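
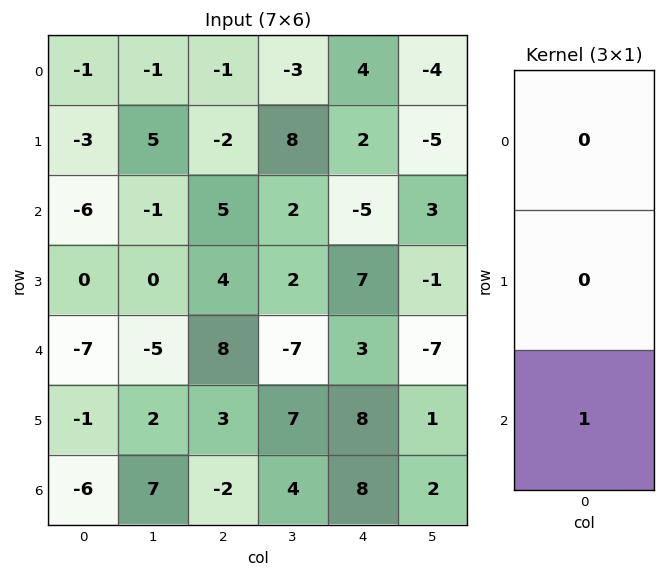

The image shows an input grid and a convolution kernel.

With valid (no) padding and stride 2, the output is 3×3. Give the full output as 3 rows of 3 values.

Output[0,0]: The receptive field on the input at this output position is [-1 / -3 / -6]. Elementwise product with the kernel and sum: -6·1.
Output[0,1]: The receptive field on the input at this output position is [-1 / -2 / 5]. Elementwise product with the kernel and sum: 5·1.

-6 5 -5
-7 8 3
-6 -2 8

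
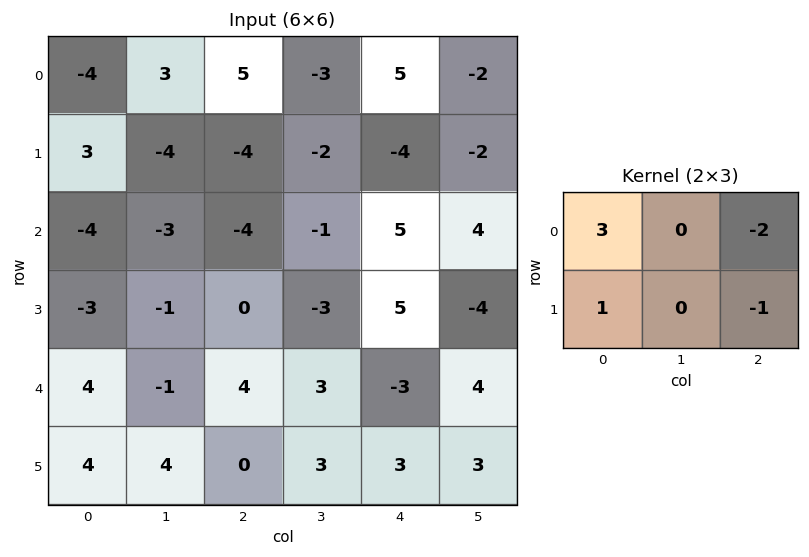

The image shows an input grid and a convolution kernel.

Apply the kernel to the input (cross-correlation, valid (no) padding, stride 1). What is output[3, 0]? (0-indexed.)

-9

The receptive field on the input at this output position is [-3 -1 0 / 4 -1 4]. Elementwise product with the kernel and sum: -3·3 + 0·-2 + 4·1 + 4·-1.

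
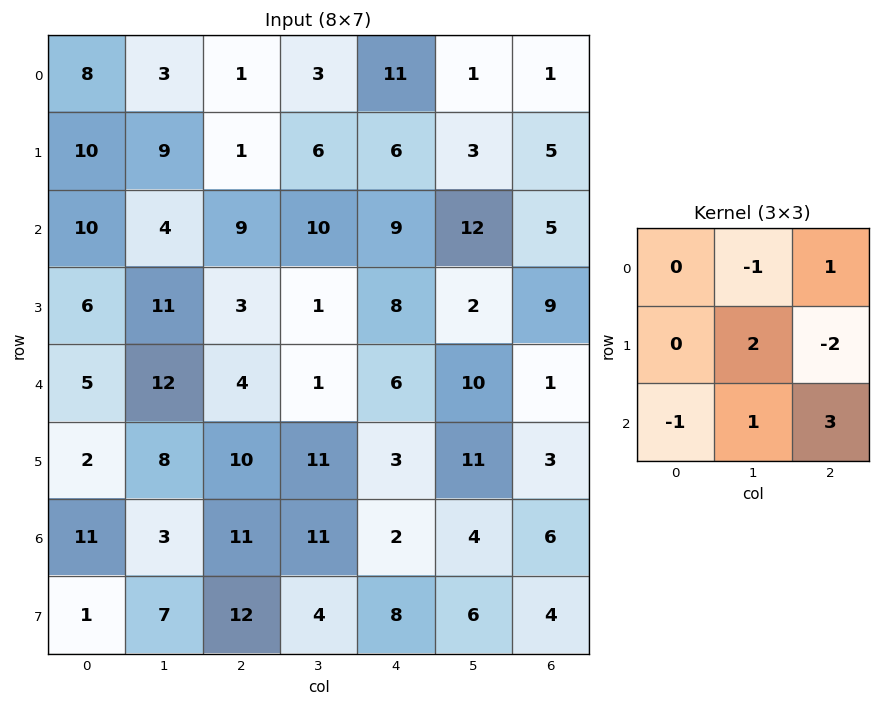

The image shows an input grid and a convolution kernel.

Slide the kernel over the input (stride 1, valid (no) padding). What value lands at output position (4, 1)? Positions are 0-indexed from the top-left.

36

The receptive field on the input at this output position is [12 4 1 / 8 10 11 / 3 11 11]. Elementwise product with the kernel and sum: 4·-1 + 1·1 + 10·2 + 11·-2 + 3·-1 + 11·1 + 11·3.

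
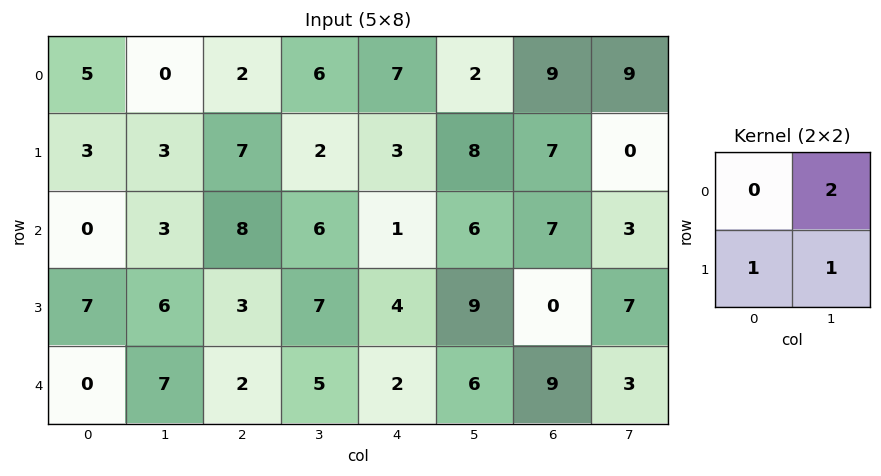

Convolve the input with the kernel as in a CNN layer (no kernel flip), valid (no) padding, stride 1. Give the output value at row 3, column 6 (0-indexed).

26

The receptive field on the input at this output position is [0 7 / 9 3]. Elementwise product with the kernel and sum: 7·2 + 9·1 + 3·1.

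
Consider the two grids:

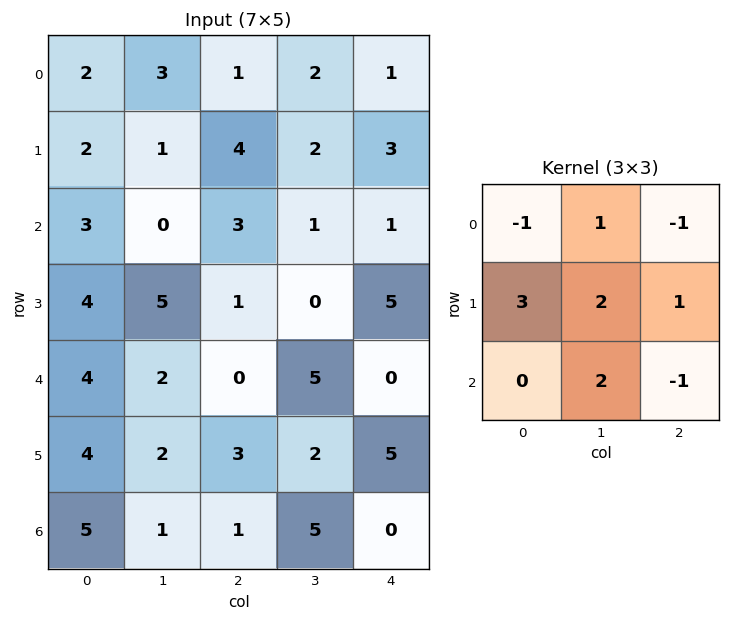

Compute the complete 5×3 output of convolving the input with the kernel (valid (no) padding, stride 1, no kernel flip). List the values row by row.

Output[0,0]: The receptive field on the input at this output position is [2 3 1 / 2 1 4 / 3 0 3]. Elementwise product with the kernel and sum: 2·-1 + 3·1 + 1·-1 + 2·3 + 1·2 + 4·1 + 0·2 + 3·-1.
Output[0,1]: The receptive field on the input at this output position is [3 1 2 / 1 4 2 / 0 3 1]. Elementwise product with the kernel and sum: 3·-1 + 1·1 + 2·-1 + 1·3 + 4·2 + 2·1 + 3·2 + 1·-1.

9 14 20
16 10 2
21 14 15
17 11 3
18 4 33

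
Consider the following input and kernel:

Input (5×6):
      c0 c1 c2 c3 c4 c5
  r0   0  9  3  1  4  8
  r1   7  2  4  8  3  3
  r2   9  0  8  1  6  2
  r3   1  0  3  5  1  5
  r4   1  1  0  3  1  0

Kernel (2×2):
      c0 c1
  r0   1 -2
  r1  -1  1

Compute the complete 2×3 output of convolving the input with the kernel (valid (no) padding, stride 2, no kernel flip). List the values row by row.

-23 5 -12
8 8 6

Output[0,0]: The receptive field on the input at this output position is [0 9 / 7 2]. Elementwise product with the kernel and sum: 0·1 + 9·-2 + 7·-1 + 2·1.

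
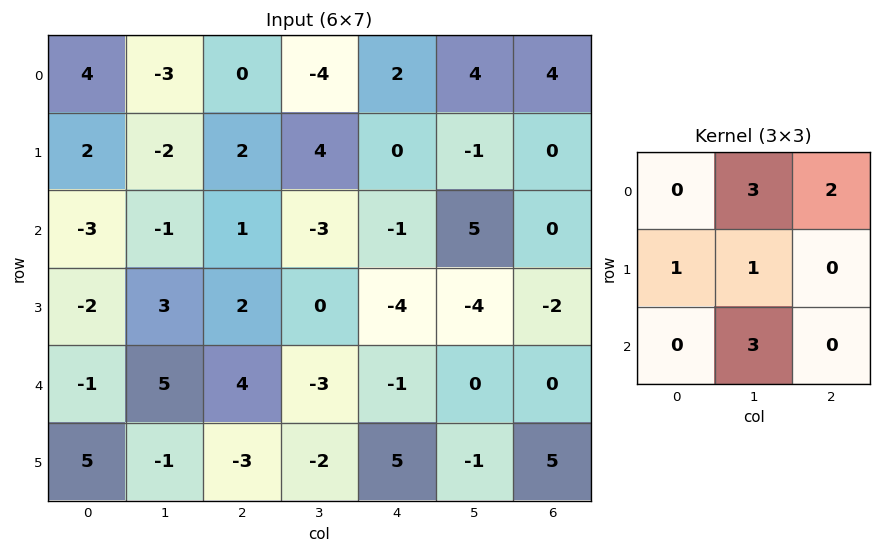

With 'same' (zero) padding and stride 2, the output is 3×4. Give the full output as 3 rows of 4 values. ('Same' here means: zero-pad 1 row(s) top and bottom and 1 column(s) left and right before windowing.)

10 3 -2 8
-7 20 -18 -1
14 6 -9 9

Output[0,0]: The receptive field on the zero-padded input at this output position is [0 0 0 / 0 4 -3 / 0 2 -2]. Elementwise product with the kernel and sum: 0·3 + 0·2 + 0·1 + 4·1 + 2·3.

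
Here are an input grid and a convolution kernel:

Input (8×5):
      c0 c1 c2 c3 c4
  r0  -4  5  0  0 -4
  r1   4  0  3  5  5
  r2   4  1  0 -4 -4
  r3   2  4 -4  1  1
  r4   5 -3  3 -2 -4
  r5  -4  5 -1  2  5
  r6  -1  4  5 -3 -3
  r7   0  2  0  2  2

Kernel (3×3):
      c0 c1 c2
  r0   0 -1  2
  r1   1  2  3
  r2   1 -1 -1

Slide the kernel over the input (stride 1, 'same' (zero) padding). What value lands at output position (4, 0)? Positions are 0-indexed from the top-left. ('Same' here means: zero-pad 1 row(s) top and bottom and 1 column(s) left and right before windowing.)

The receptive field on the zero-padded input at this output position is [0 2 4 / 0 5 -3 / 0 -4 5]. Elementwise product with the kernel and sum: 2·-1 + 4·2 + 0·1 + 5·2 + -3·3 + 0·1 + -4·-1 + 5·-1.

6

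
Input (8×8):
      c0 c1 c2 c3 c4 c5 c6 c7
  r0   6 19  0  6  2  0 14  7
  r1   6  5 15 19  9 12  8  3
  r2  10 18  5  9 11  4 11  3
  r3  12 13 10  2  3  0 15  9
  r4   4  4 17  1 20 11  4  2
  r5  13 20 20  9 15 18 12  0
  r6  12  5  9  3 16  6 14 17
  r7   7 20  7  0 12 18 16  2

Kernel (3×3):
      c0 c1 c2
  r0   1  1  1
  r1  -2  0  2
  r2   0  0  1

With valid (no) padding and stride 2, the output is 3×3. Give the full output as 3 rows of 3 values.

Output[0,0]: The receptive field on the input at this output position is [6 19 0 / 6 5 15 / 10 18 5]. Elementwise product with the kernel and sum: 6·1 + 19·1 + 0·1 + 6·-2 + 15·2 + 5·1.

48 7 25
46 31 54
48 44 43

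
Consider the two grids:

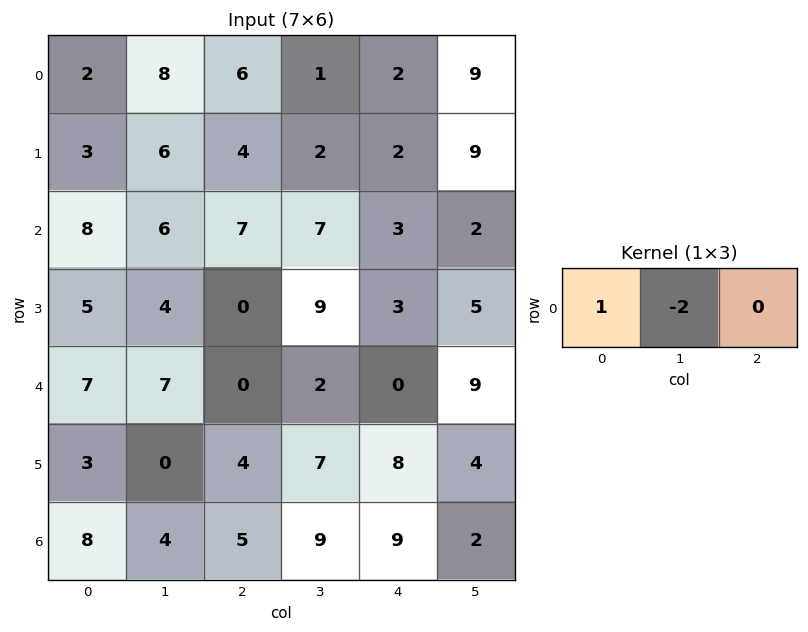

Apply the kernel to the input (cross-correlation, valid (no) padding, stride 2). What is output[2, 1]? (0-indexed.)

The receptive field on the input at this output position is [0 2 0]. Elementwise product with the kernel and sum: 0·1 + 2·-2.

-4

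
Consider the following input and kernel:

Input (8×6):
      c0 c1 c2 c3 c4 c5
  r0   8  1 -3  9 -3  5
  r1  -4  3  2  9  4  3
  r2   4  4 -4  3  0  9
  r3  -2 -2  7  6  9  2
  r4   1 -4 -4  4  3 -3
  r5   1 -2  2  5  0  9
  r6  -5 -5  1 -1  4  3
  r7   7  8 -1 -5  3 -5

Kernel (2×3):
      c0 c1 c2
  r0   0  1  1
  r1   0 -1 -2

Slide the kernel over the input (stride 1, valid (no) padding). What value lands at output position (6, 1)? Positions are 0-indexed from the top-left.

11

The receptive field on the input at this output position is [-5 1 -1 / 8 -1 -5]. Elementwise product with the kernel and sum: 1·1 + -1·1 + -1·-1 + -5·-2.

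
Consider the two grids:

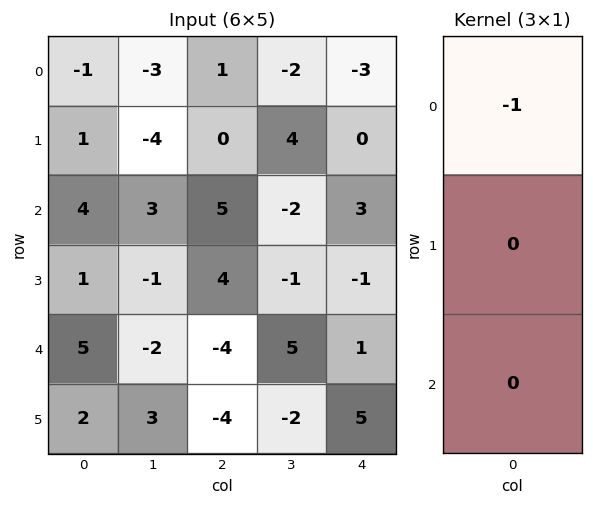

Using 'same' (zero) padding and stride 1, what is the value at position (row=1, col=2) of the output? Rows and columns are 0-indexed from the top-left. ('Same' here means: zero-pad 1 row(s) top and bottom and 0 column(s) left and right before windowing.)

The receptive field on the zero-padded input at this output position is [1 / 0 / 5]. Elementwise product with the kernel and sum: 1·-1.

-1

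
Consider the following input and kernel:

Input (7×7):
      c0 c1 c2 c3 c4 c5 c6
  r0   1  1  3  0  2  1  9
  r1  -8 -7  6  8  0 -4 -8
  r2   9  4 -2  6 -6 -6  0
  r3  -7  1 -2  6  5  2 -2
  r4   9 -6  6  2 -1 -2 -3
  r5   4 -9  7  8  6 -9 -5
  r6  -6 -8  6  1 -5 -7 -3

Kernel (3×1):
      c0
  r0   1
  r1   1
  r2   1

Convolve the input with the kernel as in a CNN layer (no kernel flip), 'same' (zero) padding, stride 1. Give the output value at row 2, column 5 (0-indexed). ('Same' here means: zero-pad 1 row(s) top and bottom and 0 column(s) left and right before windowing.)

-8

The receptive field on the zero-padded input at this output position is [-4 / -6 / 2]. Elementwise product with the kernel and sum: -4·1 + -6·1 + 2·1.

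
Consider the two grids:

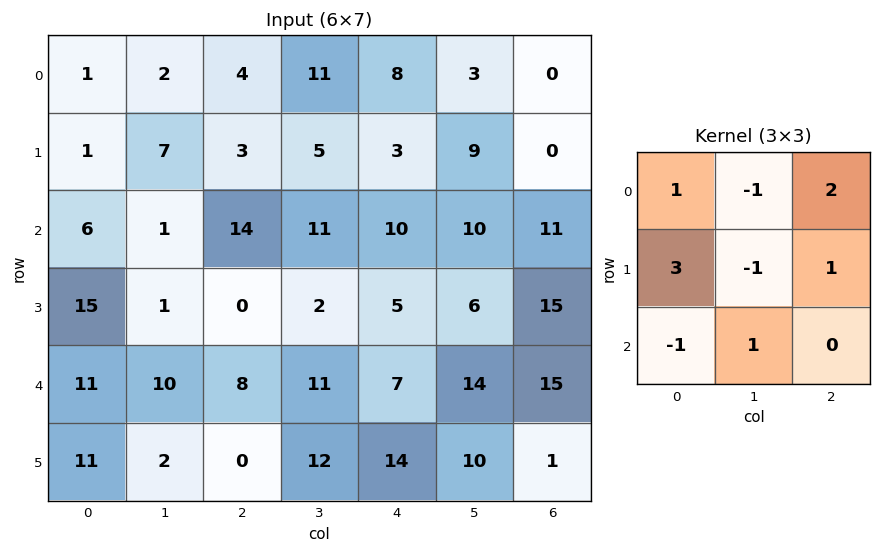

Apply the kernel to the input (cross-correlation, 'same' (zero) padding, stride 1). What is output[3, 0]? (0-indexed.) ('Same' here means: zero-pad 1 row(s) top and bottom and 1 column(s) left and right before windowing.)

The receptive field on the zero-padded input at this output position is [0 6 1 / 0 15 1 / 0 11 10]. Elementwise product with the kernel and sum: 0·1 + 6·-1 + 1·2 + 0·3 + 15·-1 + 1·1 + 0·-1 + 11·1.

-7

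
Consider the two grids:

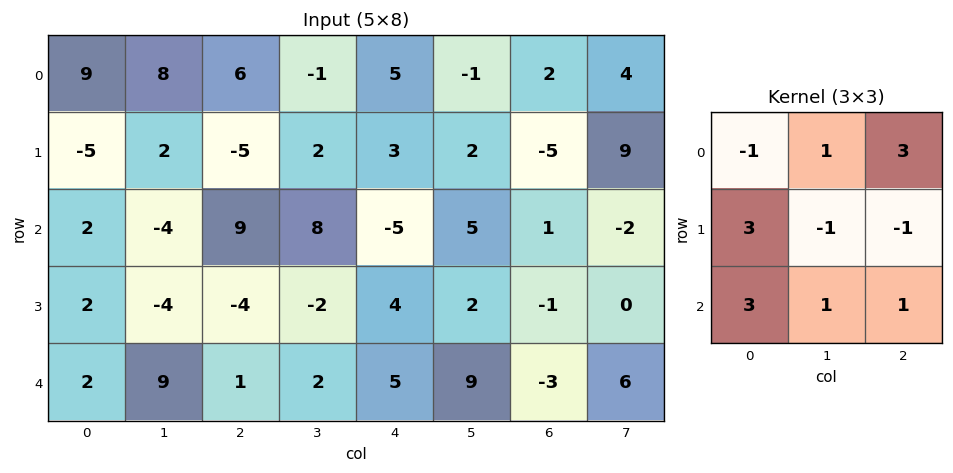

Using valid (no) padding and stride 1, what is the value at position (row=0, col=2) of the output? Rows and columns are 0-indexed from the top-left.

18

The receptive field on the input at this output position is [6 -1 5 / -5 2 3 / 9 8 -5]. Elementwise product with the kernel and sum: 6·-1 + -1·1 + 5·3 + -5·3 + 2·-1 + 3·-1 + 9·3 + 8·1 + -5·1.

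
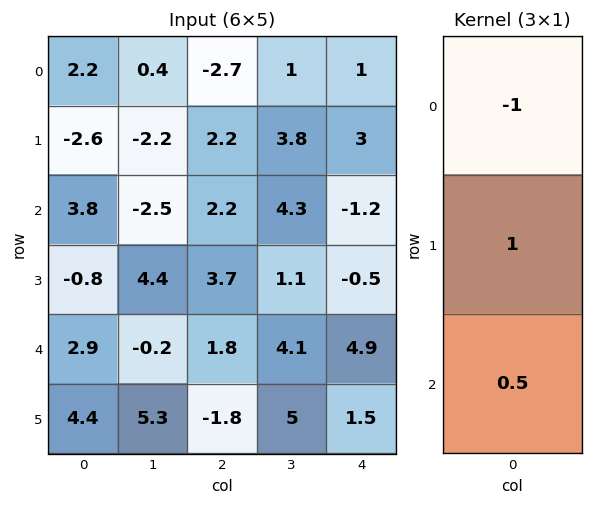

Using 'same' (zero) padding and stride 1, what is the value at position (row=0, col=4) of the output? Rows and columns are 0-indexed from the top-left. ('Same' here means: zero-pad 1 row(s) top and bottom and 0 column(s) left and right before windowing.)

2.5

The receptive field on the zero-padded input at this output position is [0 / 1 / 3]. Elementwise product with the kernel and sum: 0·-1 + 1·1 + 3·0.5.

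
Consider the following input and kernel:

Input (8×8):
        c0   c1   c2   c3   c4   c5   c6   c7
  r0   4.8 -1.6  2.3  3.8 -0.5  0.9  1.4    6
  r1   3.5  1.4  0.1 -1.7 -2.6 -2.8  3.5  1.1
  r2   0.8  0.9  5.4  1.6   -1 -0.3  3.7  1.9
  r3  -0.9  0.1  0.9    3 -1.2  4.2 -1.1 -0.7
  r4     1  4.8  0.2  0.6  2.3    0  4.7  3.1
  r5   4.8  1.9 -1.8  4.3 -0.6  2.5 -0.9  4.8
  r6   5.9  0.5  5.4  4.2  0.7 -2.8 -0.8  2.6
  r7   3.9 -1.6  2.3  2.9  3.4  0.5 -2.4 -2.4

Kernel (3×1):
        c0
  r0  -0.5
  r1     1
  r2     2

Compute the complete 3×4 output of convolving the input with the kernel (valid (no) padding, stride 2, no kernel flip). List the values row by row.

2.7 9.75 -4.35 10.2
0.7 -1.4 3.9 6.45
16.1 8.9 -0.35 -4.85

Output[0,0]: The receptive field on the input at this output position is [4.8 / 3.5 / 0.8]. Elementwise product with the kernel and sum: 4.8·-0.5 + 3.5·1 + 0.8·2.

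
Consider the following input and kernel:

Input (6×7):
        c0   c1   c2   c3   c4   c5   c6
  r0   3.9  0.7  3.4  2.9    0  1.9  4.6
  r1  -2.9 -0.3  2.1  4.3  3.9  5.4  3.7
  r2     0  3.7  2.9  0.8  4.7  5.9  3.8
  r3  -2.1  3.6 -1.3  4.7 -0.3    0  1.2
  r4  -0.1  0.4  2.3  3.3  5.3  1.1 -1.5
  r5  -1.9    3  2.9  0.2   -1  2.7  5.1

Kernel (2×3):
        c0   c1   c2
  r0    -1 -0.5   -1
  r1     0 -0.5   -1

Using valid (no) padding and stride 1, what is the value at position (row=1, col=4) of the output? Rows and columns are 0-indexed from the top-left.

The receptive field on the input at this output position is [3.9 5.4 3.7 / 4.7 5.9 3.8]. Elementwise product with the kernel and sum: 3.9·-1 + 5.4·-0.5 + 3.7·-1 + 5.9·-0.5 + 3.8·-1.

-17.05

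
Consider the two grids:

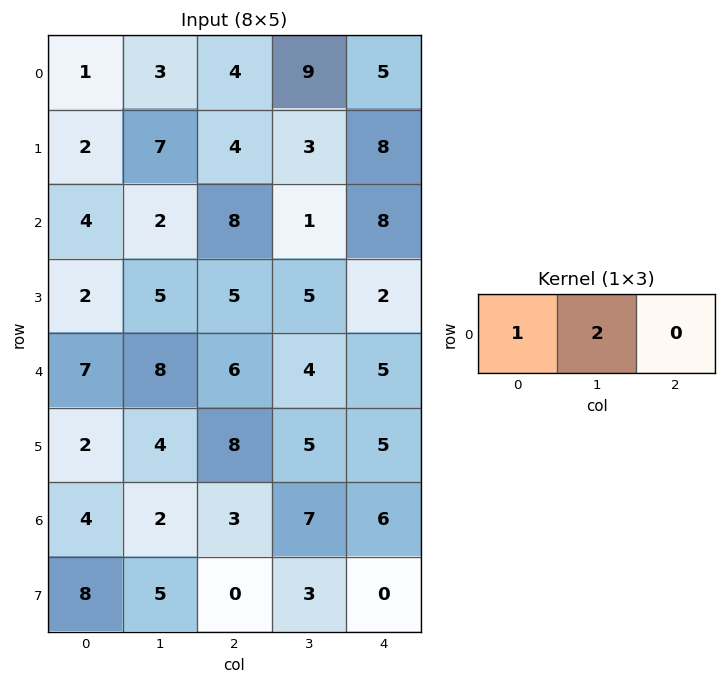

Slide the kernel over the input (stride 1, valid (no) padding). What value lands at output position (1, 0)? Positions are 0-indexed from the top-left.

The receptive field on the input at this output position is [2 7 4]. Elementwise product with the kernel and sum: 2·1 + 7·2.

16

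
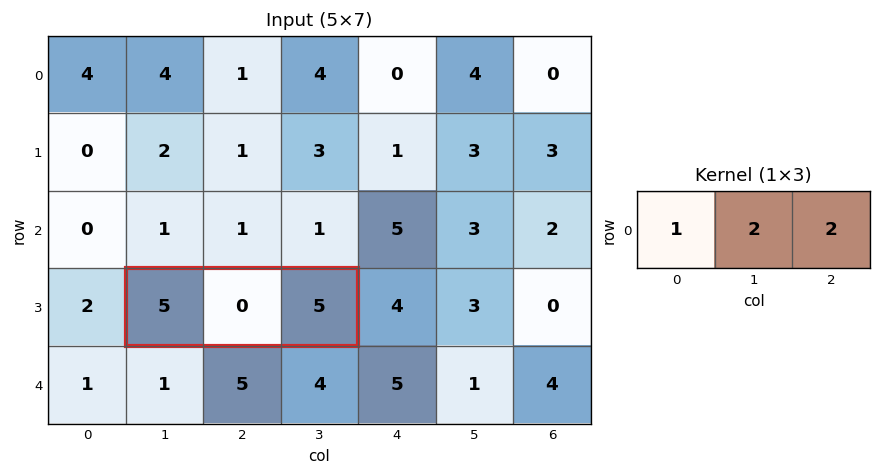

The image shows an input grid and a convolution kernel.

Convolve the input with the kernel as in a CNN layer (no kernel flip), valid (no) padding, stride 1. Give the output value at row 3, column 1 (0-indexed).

The receptive field on the input at this output position is [5 0 5]. Elementwise product with the kernel and sum: 5·1 + 0·2 + 5·2.

15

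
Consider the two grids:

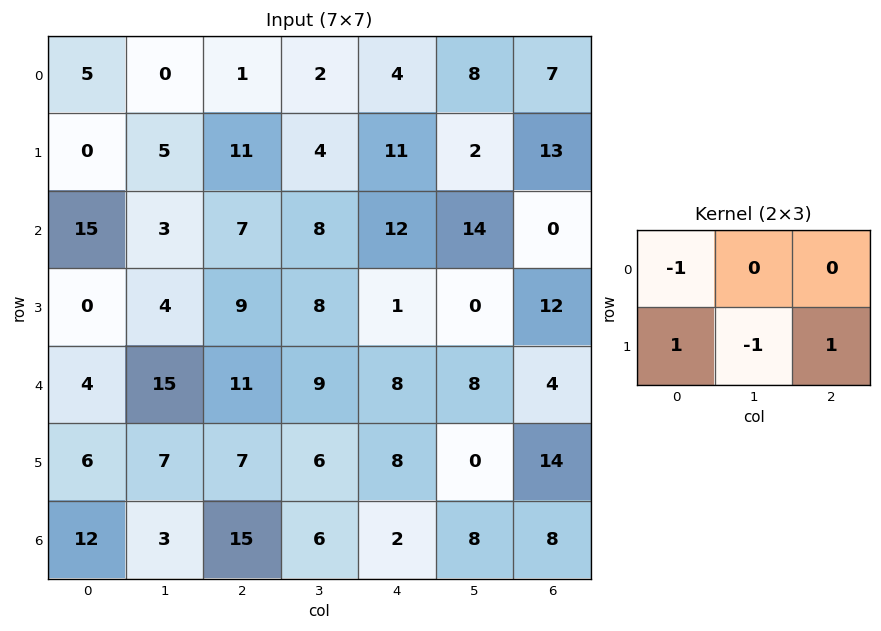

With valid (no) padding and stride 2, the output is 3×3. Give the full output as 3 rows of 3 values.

1 17 18
-10 -5 1
2 -2 14

Output[0,0]: The receptive field on the input at this output position is [5 0 1 / 0 5 11]. Elementwise product with the kernel and sum: 5·-1 + 0·1 + 5·-1 + 11·1.
Output[0,1]: The receptive field on the input at this output position is [1 2 4 / 11 4 11]. Elementwise product with the kernel and sum: 1·-1 + 11·1 + 4·-1 + 11·1.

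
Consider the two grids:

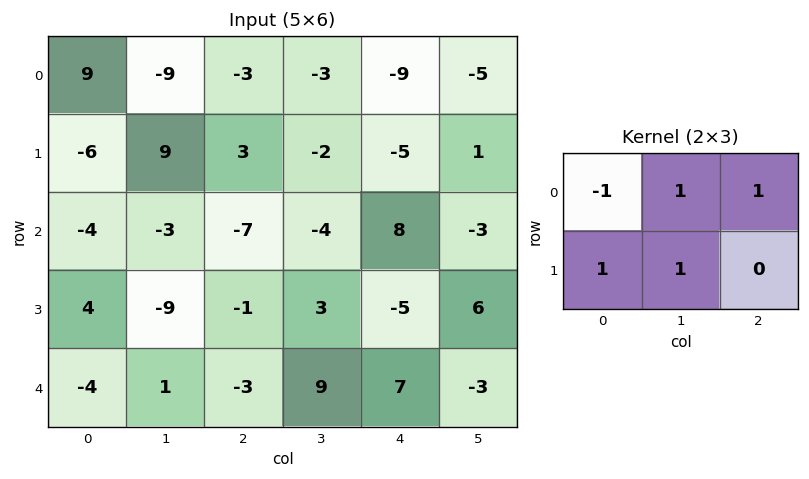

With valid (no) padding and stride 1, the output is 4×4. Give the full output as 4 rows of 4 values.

-18 15 -8 -18
11 -18 -21 2
-11 -18 13 7
-17 9 5 14

Output[0,0]: The receptive field on the input at this output position is [9 -9 -3 / -6 9 3]. Elementwise product with the kernel and sum: 9·-1 + -9·1 + -3·1 + -6·1 + 9·1.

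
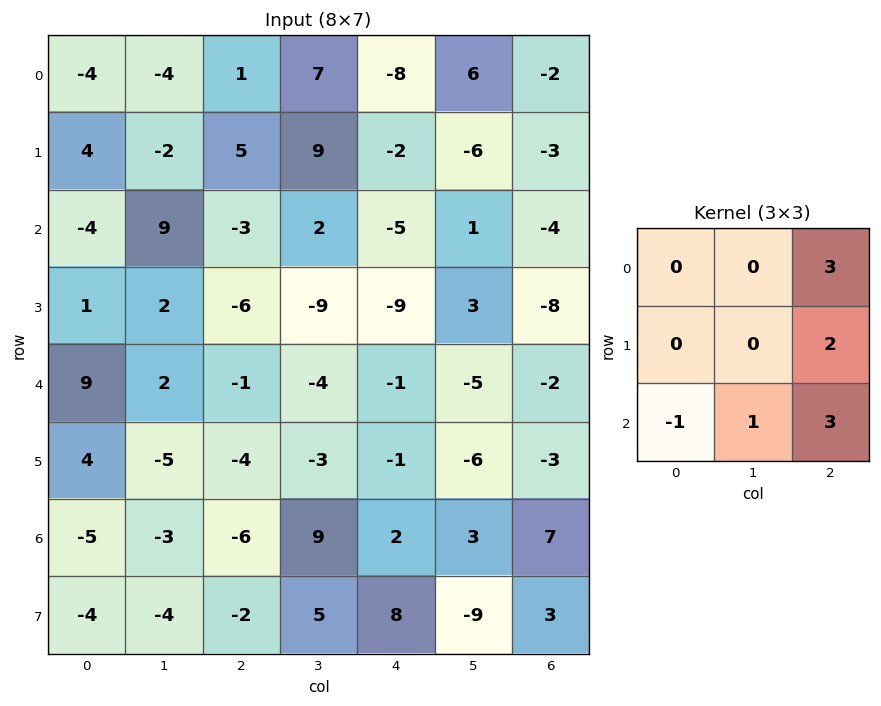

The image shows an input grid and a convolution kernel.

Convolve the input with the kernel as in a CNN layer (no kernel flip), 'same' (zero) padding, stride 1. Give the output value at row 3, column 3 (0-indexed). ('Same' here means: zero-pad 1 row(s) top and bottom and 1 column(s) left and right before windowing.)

-39

The receptive field on the zero-padded input at this output position is [-3 2 -5 / -6 -9 -9 / -1 -4 -1]. Elementwise product with the kernel and sum: -5·3 + -9·2 + -1·-1 + -4·1 + -1·3.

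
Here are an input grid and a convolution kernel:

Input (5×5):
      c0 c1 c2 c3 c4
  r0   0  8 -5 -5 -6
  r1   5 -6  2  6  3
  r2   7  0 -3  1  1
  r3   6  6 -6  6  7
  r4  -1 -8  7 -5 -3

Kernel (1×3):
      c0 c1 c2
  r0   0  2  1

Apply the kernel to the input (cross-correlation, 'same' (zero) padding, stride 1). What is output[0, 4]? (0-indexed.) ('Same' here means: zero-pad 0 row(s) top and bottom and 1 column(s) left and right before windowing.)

-12

The receptive field on the zero-padded input at this output position is [-5 -6 0]. Elementwise product with the kernel and sum: -6·2 + 0·1.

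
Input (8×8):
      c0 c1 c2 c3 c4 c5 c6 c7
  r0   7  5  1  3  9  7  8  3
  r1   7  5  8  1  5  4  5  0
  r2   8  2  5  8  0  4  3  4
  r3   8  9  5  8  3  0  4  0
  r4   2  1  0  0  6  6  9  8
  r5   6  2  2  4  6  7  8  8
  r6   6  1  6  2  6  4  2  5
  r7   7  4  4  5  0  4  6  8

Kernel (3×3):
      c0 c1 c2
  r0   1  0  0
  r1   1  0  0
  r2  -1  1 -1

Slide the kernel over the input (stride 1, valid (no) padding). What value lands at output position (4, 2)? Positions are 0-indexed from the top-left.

The receptive field on the input at this output position is [0 0 6 / 2 4 6 / 6 2 6]. Elementwise product with the kernel and sum: 0·1 + 2·1 + 6·-1 + 2·1 + 6·-1.

-8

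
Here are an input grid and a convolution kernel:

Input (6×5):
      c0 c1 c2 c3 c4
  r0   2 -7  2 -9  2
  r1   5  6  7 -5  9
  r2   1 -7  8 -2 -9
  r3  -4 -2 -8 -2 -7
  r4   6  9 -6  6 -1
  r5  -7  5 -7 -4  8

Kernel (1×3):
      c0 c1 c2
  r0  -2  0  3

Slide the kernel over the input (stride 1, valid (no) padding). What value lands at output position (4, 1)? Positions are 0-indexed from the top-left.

0

The receptive field on the input at this output position is [9 -6 6]. Elementwise product with the kernel and sum: 9·-2 + 6·3.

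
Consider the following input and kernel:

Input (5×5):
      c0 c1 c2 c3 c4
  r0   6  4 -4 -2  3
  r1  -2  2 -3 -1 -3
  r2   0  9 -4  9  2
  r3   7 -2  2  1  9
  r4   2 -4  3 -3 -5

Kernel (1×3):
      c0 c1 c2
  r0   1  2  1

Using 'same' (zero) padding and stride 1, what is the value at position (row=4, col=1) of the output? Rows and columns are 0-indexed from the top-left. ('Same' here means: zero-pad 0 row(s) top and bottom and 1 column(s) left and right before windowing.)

The receptive field on the zero-padded input at this output position is [2 -4 3]. Elementwise product with the kernel and sum: 2·1 + -4·2 + 3·1.

-3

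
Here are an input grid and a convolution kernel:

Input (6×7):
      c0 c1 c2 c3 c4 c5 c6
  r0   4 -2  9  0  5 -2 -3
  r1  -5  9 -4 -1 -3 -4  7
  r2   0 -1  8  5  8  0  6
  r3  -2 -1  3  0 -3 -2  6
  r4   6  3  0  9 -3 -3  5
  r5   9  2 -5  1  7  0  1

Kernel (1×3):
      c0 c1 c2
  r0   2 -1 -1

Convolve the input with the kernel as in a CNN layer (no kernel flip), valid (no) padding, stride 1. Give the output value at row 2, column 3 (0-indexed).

2

The receptive field on the input at this output position is [5 8 0]. Elementwise product with the kernel and sum: 5·2 + 8·-1 + 0·-1.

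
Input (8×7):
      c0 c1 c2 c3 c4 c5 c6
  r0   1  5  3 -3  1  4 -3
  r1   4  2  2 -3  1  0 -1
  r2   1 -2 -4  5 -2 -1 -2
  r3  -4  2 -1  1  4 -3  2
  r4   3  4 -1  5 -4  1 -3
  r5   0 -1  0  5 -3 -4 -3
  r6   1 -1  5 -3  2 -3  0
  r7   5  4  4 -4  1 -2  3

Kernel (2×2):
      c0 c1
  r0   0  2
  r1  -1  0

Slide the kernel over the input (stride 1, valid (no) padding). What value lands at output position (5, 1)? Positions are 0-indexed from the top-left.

The receptive field on the input at this output position is [-1 0 / -1 5]. Elementwise product with the kernel and sum: 0·2 + -1·-1.

1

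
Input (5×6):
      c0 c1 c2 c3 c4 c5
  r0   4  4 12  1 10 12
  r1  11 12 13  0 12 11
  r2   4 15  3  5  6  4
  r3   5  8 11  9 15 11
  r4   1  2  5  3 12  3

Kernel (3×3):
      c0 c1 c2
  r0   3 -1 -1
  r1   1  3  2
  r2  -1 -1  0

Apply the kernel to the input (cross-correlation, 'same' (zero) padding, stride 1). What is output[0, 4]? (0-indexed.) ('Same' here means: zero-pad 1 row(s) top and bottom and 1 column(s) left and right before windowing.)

43

The receptive field on the zero-padded input at this output position is [0 0 0 / 1 10 12 / 0 12 11]. Elementwise product with the kernel and sum: 0·3 + 0·-1 + 0·-1 + 1·1 + 10·3 + 12·2 + 0·-1 + 12·-1.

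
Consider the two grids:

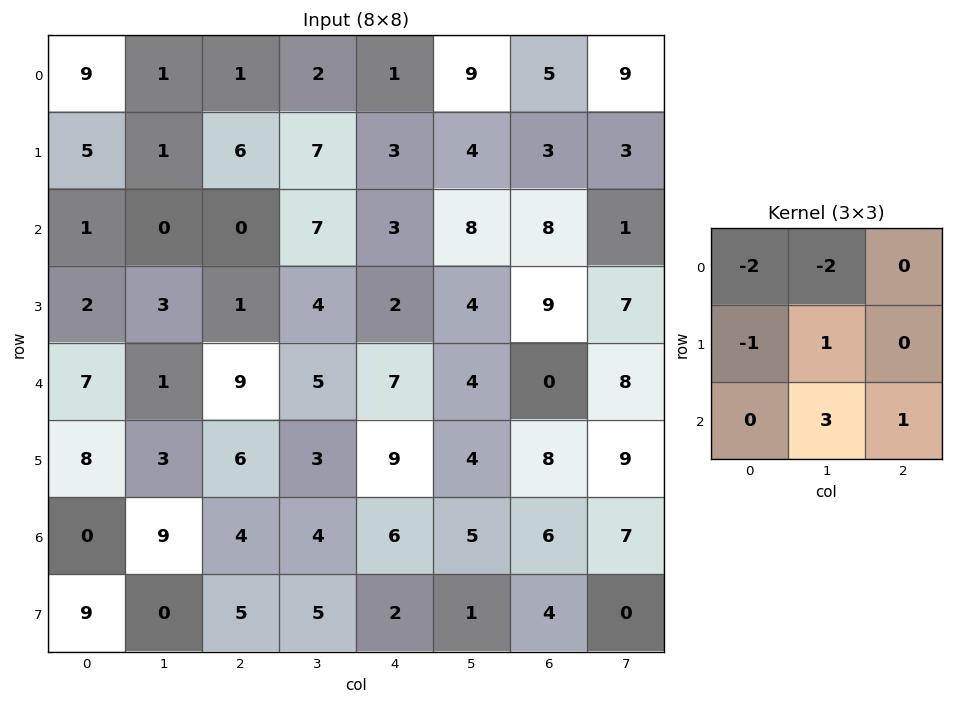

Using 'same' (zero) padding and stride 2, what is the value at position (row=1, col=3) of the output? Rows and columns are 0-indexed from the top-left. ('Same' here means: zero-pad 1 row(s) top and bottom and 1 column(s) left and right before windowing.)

20

The receptive field on the zero-padded input at this output position is [4 3 3 / 8 8 1 / 4 9 7]. Elementwise product with the kernel and sum: 4·-2 + 3·-2 + 8·-1 + 8·1 + 9·3 + 7·1.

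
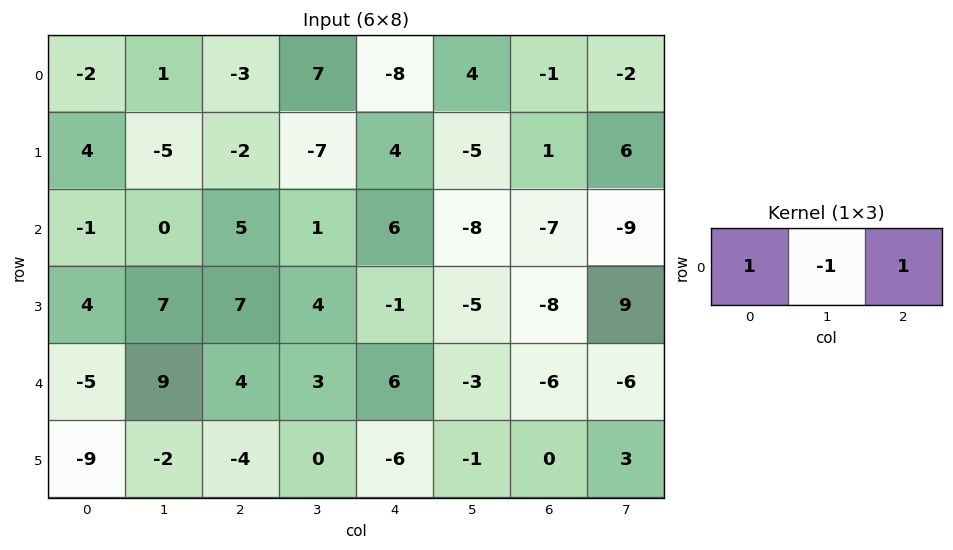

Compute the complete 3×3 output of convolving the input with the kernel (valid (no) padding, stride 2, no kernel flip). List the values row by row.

-6 -18 -13
4 10 7
-10 7 3

Output[0,0]: The receptive field on the input at this output position is [-2 1 -3]. Elementwise product with the kernel and sum: -2·1 + 1·-1 + -3·1.
Output[0,1]: The receptive field on the input at this output position is [-3 7 -8]. Elementwise product with the kernel and sum: -3·1 + 7·-1 + -8·1.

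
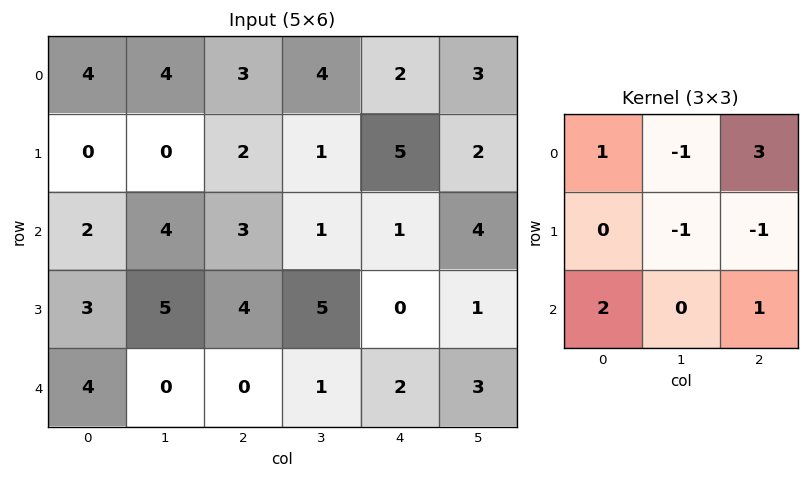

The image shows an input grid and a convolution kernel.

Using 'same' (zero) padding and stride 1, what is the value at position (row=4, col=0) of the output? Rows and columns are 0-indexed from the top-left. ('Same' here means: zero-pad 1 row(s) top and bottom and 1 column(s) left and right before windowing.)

8

The receptive field on the zero-padded input at this output position is [0 3 5 / 0 4 0 / 0 0 0]. Elementwise product with the kernel and sum: 0·1 + 3·-1 + 5·3 + 4·-1 + 0·-1 + 0·2 + 0·1.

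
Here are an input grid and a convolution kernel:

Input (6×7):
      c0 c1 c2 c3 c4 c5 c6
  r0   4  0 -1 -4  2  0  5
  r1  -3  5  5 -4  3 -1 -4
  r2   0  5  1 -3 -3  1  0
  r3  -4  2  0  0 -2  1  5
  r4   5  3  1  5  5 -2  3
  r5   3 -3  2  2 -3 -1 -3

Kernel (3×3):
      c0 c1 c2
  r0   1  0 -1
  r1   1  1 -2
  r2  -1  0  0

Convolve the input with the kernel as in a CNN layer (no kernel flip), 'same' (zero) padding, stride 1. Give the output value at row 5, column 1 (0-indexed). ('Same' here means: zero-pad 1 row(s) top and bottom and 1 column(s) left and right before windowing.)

0

The receptive field on the zero-padded input at this output position is [5 3 1 / 3 -3 2 / 0 0 0]. Elementwise product with the kernel and sum: 5·1 + 1·-1 + 3·1 + -3·1 + 2·-2 + 0·-1.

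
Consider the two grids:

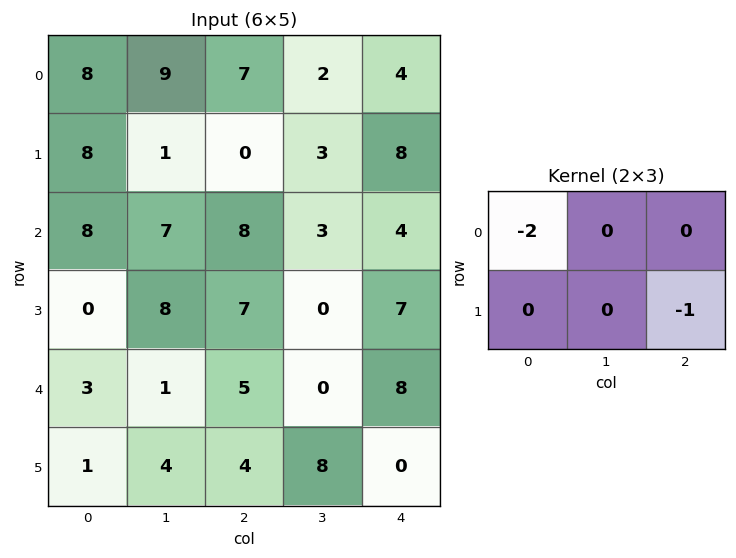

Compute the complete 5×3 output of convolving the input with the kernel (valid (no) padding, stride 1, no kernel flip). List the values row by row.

Output[0,0]: The receptive field on the input at this output position is [8 9 7 / 8 1 0]. Elementwise product with the kernel and sum: 8·-2 + 0·-1.
Output[0,1]: The receptive field on the input at this output position is [9 7 2 / 1 0 3]. Elementwise product with the kernel and sum: 9·-2 + 3·-1.

-16 -21 -22
-24 -5 -4
-23 -14 -23
-5 -16 -22
-10 -10 -10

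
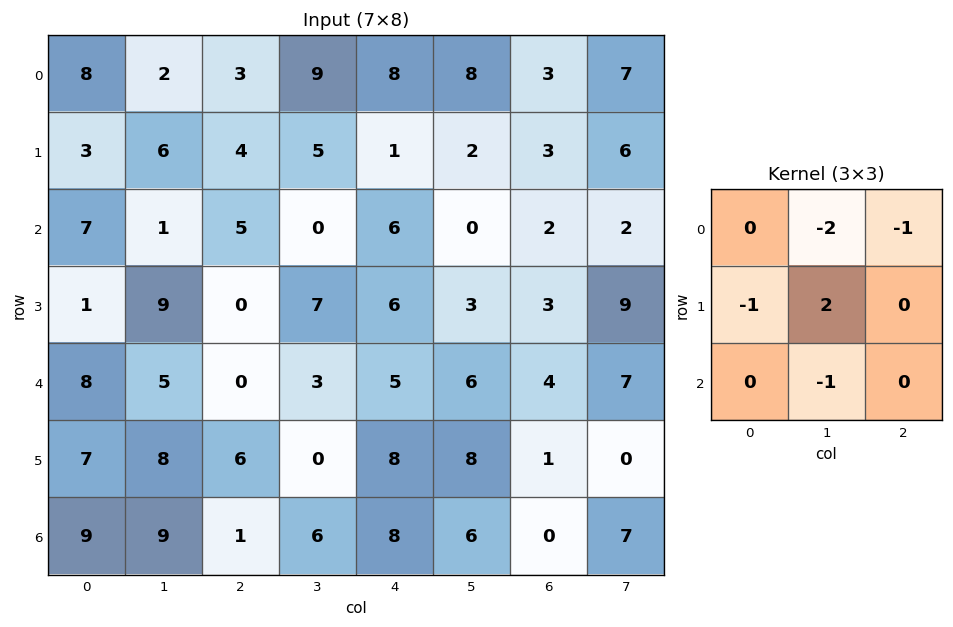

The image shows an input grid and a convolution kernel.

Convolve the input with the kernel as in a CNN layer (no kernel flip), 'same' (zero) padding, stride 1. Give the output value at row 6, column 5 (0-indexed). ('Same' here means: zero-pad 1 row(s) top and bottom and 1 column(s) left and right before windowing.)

The receptive field on the zero-padded input at this output position is [8 8 1 / 8 6 0 / 0 0 0]. Elementwise product with the kernel and sum: 8·-2 + 1·-1 + 8·-1 + 6·2 + 0·-1.

-13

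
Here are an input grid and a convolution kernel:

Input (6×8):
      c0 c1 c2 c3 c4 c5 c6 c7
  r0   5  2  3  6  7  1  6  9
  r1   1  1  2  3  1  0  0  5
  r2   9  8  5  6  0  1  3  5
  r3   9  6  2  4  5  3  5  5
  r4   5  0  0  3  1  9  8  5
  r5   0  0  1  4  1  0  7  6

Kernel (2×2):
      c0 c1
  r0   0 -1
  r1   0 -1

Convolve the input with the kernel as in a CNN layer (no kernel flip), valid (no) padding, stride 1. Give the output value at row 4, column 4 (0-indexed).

-9

The receptive field on the input at this output position is [1 9 / 1 0]. Elementwise product with the kernel and sum: 9·-1 + 0·-1.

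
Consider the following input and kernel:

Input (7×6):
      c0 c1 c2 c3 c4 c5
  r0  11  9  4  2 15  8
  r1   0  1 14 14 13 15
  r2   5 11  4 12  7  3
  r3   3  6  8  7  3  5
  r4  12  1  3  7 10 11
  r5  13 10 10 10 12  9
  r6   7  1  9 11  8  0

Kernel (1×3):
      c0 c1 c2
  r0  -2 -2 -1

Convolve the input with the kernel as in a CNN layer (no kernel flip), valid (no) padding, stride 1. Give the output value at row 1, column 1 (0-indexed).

-44

The receptive field on the input at this output position is [1 14 14]. Elementwise product with the kernel and sum: 1·-2 + 14·-2 + 14·-1.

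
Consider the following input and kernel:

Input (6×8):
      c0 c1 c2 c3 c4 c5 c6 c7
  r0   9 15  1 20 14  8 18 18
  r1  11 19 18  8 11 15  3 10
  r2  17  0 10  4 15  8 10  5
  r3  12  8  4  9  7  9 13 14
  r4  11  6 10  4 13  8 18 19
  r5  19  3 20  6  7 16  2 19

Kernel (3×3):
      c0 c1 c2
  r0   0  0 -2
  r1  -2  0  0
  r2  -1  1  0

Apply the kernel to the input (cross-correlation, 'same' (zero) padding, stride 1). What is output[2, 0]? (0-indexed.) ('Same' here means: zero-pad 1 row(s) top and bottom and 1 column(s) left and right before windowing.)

-26

The receptive field on the zero-padded input at this output position is [0 11 19 / 0 17 0 / 0 12 8]. Elementwise product with the kernel and sum: 19·-2 + 0·-2 + 0·-1 + 12·1.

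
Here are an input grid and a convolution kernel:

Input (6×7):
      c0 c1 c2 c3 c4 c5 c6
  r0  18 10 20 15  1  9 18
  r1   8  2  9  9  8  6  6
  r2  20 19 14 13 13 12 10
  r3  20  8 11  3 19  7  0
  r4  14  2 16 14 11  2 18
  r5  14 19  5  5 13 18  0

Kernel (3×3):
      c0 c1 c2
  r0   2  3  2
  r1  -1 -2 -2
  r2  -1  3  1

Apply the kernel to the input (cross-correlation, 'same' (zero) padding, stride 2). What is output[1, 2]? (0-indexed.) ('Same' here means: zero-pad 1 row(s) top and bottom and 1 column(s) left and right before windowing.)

The receptive field on the zero-padded input at this output position is [9 8 6 / 13 13 12 / 3 19 7]. Elementwise product with the kernel and sum: 9·2 + 8·3 + 6·2 + 13·-1 + 13·-2 + 12·-2 + 3·-1 + 19·3 + 7·1.

52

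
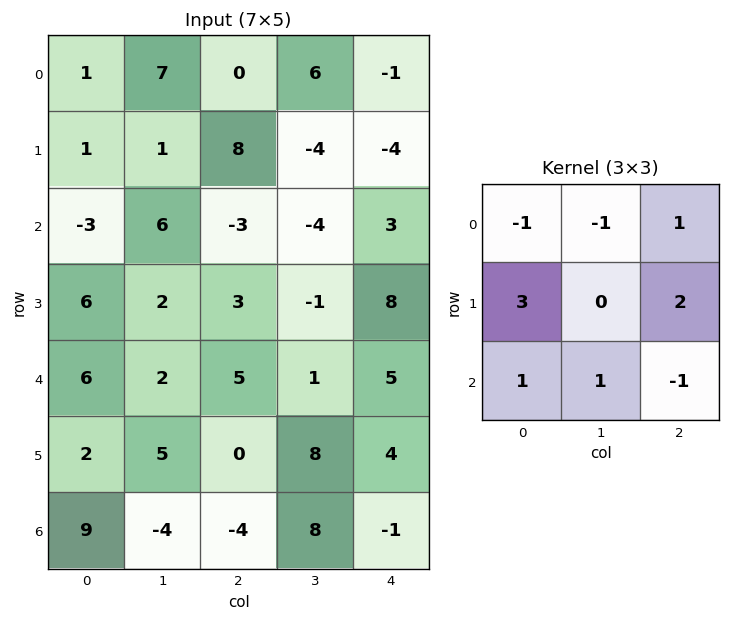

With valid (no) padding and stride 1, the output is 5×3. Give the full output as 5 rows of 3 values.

Output[0,0]: The receptive field on the input at this output position is [1 7 0 / 1 1 8 / -3 6 -3]. Elementwise product with the kernel and sum: 1·-1 + 7·-1 + 0·1 + 1·3 + 8·2 + -3·1 + 6·1 + -3·-1.
Output[0,1]: The receptive field on the input at this output position is [7 0 6 / 1 8 -4 / 6 -3 -4]. Elementwise product with the kernel and sum: 7·-1 + 0·-1 + 6·1 + 1·3 + -4·2 + 6·1 + -3·1 + -4·-1.

17 1 -1
-4 3 -17
21 3 36
30 -1 35
12 9 12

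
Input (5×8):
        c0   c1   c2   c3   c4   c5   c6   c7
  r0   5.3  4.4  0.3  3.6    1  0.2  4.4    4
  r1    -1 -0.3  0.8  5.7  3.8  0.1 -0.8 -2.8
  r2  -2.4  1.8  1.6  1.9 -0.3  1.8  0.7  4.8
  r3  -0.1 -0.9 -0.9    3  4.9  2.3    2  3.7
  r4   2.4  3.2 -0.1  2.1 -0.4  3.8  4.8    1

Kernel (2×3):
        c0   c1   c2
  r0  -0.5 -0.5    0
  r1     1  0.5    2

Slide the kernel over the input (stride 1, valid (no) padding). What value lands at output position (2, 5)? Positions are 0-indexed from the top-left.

The receptive field on the input at this output position is [1.8 0.7 4.8 / 2.3 2 3.7]. Elementwise product with the kernel and sum: 1.8·-0.5 + 0.7·-0.5 + 2.3·1 + 2·0.5 + 3.7·2.

9.45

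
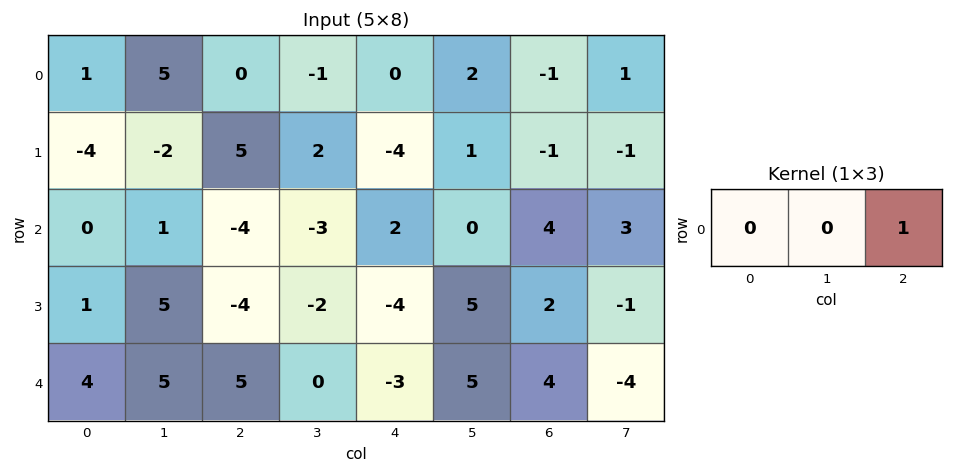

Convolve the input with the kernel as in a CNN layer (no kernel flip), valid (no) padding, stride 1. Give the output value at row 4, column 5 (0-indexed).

The receptive field on the input at this output position is [5 4 -4]. Elementwise product with the kernel and sum: -4·1.

-4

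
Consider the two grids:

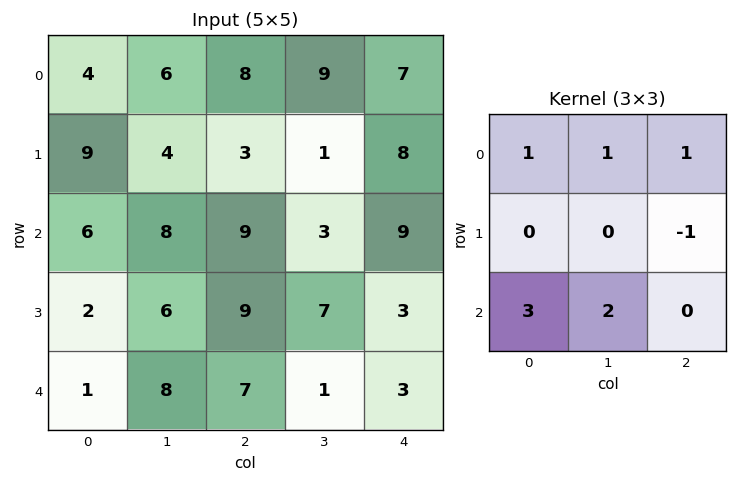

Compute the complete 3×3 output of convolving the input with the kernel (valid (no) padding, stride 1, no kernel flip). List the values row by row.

Output[0,0]: The receptive field on the input at this output position is [4 6 8 / 9 4 3 / 6 8 9]. Elementwise product with the kernel and sum: 4·1 + 6·1 + 8·1 + 3·-1 + 6·3 + 8·2.
Output[0,1]: The receptive field on the input at this output position is [6 8 9 / 4 3 1 / 8 9 3]. Elementwise product with the kernel and sum: 6·1 + 8·1 + 9·1 + 1·-1 + 8·3 + 9·2.

49 64 49
25 41 44
33 51 41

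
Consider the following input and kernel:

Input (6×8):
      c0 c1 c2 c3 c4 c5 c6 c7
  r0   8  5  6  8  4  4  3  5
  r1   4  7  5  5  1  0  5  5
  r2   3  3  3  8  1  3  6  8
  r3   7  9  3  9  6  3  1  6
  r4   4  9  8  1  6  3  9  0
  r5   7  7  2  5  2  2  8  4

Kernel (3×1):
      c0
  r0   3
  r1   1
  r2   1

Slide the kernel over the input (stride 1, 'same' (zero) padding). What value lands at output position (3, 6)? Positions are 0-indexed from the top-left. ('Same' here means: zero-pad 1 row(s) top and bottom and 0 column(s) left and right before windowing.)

28

The receptive field on the zero-padded input at this output position is [6 / 1 / 9]. Elementwise product with the kernel and sum: 6·3 + 1·1 + 9·1.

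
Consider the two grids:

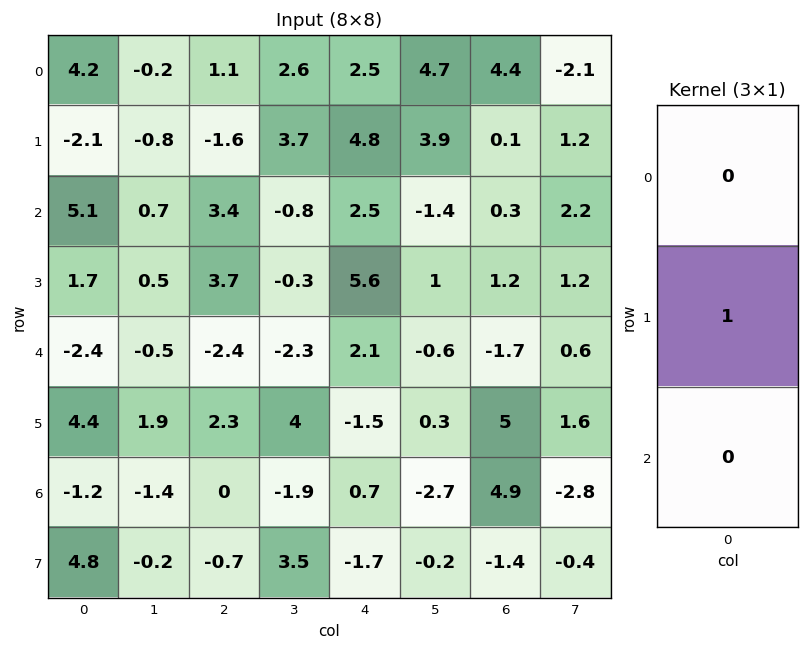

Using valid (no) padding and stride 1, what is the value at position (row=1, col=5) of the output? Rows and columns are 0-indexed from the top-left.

-1.4

The receptive field on the input at this output position is [3.9 / -1.4 / 1]. Elementwise product with the kernel and sum: -1.4·1.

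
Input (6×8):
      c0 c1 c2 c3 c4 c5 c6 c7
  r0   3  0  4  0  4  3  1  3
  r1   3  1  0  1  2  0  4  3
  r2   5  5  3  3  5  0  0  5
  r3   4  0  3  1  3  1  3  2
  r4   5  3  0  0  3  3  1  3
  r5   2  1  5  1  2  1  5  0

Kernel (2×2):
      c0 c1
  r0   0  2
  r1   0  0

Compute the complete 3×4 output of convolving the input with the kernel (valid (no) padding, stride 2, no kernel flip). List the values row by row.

Output[0,0]: The receptive field on the input at this output position is [3 0 / 3 1]. Elementwise product with the kernel and sum: 0·2.
Output[0,1]: The receptive field on the input at this output position is [4 0 / 0 1]. Elementwise product with the kernel and sum: 0·2.

0 0 6 6
10 6 0 10
6 0 6 6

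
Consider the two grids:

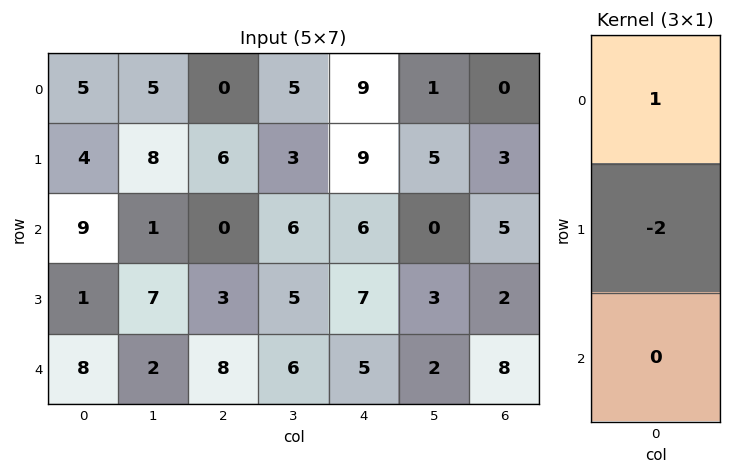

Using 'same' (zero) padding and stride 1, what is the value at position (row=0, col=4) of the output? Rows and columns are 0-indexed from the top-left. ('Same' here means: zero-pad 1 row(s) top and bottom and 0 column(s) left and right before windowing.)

The receptive field on the zero-padded input at this output position is [0 / 9 / 9]. Elementwise product with the kernel and sum: 0·1 + 9·-2.

-18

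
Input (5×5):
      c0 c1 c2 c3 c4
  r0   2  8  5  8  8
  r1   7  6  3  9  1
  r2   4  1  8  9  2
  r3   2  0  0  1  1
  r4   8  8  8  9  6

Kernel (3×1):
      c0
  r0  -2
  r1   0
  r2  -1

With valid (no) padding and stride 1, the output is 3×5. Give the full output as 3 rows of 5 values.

-8 -17 -18 -25 -18
-16 -12 -6 -19 -3
-16 -10 -24 -27 -10

Output[0,0]: The receptive field on the input at this output position is [2 / 7 / 4]. Elementwise product with the kernel and sum: 2·-2 + 4·-1.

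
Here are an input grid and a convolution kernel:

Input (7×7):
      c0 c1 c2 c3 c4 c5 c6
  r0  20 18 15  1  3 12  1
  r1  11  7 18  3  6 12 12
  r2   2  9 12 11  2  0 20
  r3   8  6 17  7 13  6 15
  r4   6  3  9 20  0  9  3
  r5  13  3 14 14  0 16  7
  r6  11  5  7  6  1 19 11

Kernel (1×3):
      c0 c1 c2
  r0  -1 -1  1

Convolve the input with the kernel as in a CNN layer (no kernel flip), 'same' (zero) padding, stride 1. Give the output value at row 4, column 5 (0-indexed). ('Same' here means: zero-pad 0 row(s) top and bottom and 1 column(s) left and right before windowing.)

The receptive field on the zero-padded input at this output position is [0 9 3]. Elementwise product with the kernel and sum: 0·-1 + 9·-1 + 3·1.

-6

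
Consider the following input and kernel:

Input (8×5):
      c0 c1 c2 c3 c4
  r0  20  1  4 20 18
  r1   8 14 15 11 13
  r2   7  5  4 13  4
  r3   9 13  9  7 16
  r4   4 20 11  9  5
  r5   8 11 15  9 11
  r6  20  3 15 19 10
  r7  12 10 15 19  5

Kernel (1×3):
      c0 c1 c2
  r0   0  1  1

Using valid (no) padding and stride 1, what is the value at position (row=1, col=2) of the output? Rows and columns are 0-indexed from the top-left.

24

The receptive field on the input at this output position is [15 11 13]. Elementwise product with the kernel and sum: 11·1 + 13·1.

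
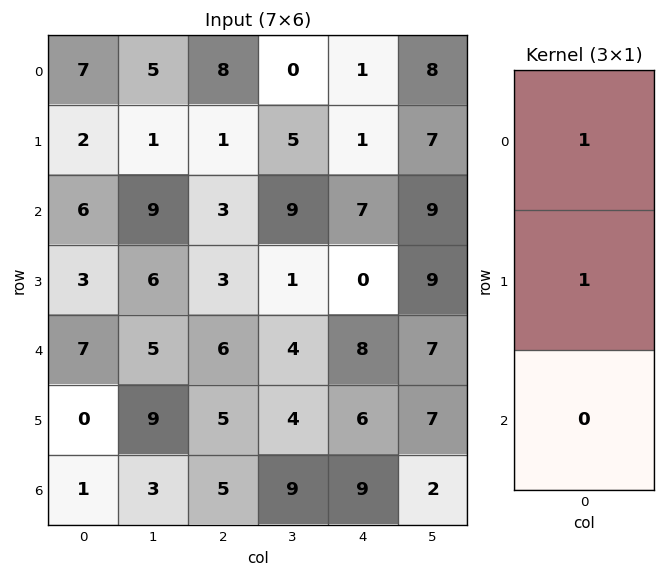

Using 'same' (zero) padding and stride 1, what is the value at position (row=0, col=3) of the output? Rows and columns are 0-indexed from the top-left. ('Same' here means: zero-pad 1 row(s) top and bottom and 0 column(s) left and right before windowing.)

The receptive field on the zero-padded input at this output position is [0 / 0 / 5]. Elementwise product with the kernel and sum: 0·1 + 0·1.

0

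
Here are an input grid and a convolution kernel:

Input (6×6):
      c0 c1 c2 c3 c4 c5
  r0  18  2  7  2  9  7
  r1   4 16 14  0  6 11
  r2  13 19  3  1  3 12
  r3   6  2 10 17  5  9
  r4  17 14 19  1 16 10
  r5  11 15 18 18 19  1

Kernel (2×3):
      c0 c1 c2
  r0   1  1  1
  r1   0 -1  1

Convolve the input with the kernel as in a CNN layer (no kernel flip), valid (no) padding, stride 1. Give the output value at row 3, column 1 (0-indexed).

11

The receptive field on the input at this output position is [2 10 17 / 14 19 1]. Elementwise product with the kernel and sum: 2·1 + 10·1 + 17·1 + 19·-1 + 1·1.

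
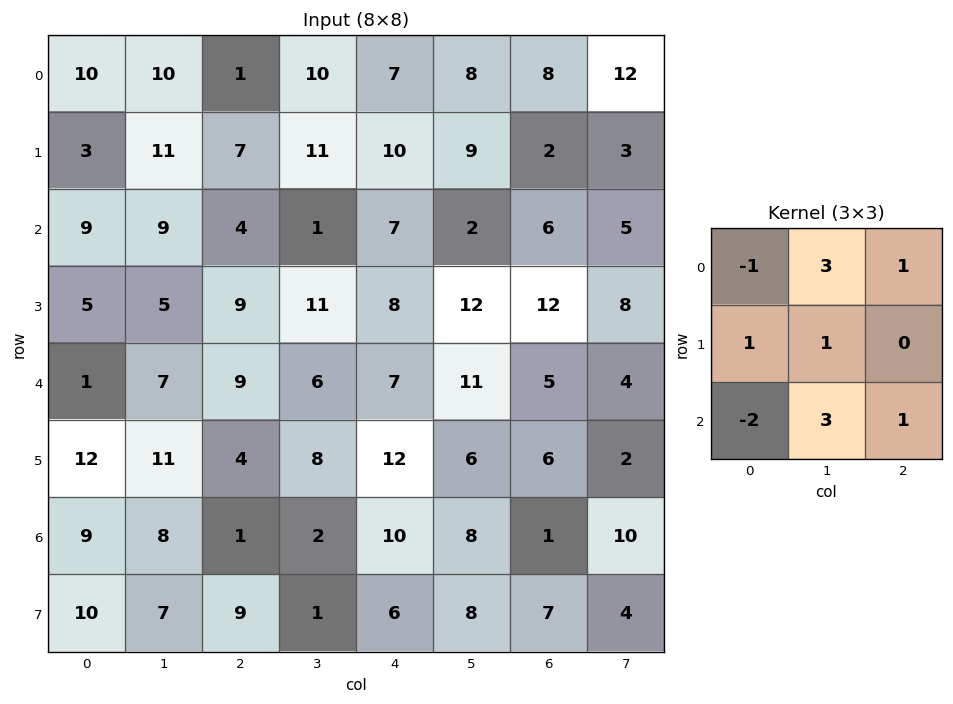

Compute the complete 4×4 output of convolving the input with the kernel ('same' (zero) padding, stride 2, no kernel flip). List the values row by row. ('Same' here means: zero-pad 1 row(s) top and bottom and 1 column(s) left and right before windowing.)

Output[0,0]: The receptive field on the zero-padded input at this output position is [0 0 0 / 0 10 10 / 0 3 11]. Elementwise product with the kernel and sum: 0·-1 + 0·3 + 0·1 + 0·1 + 10·1 + 0·-2 + 3·3 + 11·1.
Output[0,1]: The receptive field on the zero-padded input at this output position is [0 0 0 / 10 1 10 / 11 7 11]. Elementwise product with the kernel and sum: 0·-1 + 0·3 + 0·1 + 10·1 + 1·1 + 11·-2 + 7·3 + 11·1.

30 21 34 7
49 62 50 28
68 47 64 56
93 32 70 32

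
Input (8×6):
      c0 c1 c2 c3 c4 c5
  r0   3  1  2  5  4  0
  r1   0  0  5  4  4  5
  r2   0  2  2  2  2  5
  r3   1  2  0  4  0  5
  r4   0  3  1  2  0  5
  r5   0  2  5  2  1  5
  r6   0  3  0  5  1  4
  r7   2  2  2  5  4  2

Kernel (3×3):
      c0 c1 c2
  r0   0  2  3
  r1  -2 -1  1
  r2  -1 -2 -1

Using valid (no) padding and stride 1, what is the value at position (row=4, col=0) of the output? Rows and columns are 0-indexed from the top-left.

The receptive field on the input at this output position is [0 3 1 / 0 2 5 / 0 3 0]. Elementwise product with the kernel and sum: 3·2 + 1·3 + 0·-2 + 2·-1 + 5·1 + 0·-1 + 3·-2 + 0·-1.

6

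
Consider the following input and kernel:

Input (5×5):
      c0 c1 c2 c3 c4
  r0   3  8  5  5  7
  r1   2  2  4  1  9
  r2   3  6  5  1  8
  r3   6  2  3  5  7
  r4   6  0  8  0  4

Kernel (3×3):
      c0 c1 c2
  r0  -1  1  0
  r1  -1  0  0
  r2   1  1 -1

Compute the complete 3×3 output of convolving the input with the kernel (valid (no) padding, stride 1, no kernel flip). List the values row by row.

7 5 -6
2 -4 -7
-5 5 -3

Output[0,0]: The receptive field on the input at this output position is [3 8 5 / 2 2 4 / 3 6 5]. Elementwise product with the kernel and sum: 3·-1 + 8·1 + 2·-1 + 3·1 + 6·1 + 5·-1.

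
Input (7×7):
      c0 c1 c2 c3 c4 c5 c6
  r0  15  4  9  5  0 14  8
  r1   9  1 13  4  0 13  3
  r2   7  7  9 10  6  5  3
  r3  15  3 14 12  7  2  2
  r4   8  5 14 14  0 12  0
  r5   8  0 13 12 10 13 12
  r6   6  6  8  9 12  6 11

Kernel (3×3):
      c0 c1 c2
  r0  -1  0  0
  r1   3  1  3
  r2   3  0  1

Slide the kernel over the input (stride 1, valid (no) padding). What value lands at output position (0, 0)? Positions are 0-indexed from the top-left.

The receptive field on the input at this output position is [15 4 9 / 9 1 13 / 7 7 9]. Elementwise product with the kernel and sum: 15·-1 + 9·3 + 1·1 + 13·3 + 7·3 + 9·1.

82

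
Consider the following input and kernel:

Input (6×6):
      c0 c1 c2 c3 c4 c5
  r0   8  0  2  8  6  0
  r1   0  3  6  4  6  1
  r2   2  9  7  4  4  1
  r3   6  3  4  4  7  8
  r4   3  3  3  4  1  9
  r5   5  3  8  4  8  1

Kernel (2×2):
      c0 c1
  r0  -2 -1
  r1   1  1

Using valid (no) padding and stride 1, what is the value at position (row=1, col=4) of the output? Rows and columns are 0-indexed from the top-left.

-8

The receptive field on the input at this output position is [6 1 / 4 1]. Elementwise product with the kernel and sum: 6·-2 + 1·-1 + 4·1 + 1·1.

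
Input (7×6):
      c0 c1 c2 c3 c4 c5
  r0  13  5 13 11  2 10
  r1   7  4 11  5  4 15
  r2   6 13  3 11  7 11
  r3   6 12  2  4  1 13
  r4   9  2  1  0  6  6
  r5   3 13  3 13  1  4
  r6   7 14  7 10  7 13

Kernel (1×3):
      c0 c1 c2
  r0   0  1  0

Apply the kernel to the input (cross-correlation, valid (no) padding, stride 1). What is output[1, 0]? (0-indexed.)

The receptive field on the input at this output position is [7 4 11]. Elementwise product with the kernel and sum: 4·1.

4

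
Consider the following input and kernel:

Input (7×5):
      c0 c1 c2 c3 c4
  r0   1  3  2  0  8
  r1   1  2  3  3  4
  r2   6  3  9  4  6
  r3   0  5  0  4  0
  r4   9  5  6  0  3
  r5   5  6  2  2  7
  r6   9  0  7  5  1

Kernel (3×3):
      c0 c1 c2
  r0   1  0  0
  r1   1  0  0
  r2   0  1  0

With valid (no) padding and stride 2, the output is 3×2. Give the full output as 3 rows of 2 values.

Output[0,0]: The receptive field on the input at this output position is [1 3 2 / 1 2 3 / 6 3 9]. Elementwise product with the kernel and sum: 1·1 + 1·1 + 3·1.
Output[0,1]: The receptive field on the input at this output position is [2 0 8 / 3 3 4 / 9 4 6]. Elementwise product with the kernel and sum: 2·1 + 3·1 + 4·1.

5 9
11 9
14 13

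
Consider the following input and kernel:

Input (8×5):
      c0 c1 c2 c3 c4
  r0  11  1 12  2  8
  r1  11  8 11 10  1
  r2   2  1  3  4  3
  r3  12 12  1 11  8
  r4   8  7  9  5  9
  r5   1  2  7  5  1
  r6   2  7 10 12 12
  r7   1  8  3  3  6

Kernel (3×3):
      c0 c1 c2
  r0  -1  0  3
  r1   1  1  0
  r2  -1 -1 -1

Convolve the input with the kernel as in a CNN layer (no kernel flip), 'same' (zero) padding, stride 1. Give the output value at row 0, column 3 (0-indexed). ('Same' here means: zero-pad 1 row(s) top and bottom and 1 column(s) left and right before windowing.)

-8

The receptive field on the zero-padded input at this output position is [0 0 0 / 12 2 8 / 11 10 1]. Elementwise product with the kernel and sum: 0·-1 + 0·3 + 12·1 + 2·1 + 11·-1 + 10·-1 + 1·-1.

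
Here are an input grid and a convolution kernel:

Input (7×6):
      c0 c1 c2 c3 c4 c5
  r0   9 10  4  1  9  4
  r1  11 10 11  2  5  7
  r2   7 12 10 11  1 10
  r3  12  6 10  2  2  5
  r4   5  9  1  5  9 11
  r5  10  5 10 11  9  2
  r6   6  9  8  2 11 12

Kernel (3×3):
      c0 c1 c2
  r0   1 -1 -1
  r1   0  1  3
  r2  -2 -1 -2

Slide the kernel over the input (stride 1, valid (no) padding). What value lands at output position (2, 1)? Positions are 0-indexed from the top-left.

-22

The receptive field on the input at this output position is [12 10 11 / 6 10 2 / 9 1 5]. Elementwise product with the kernel and sum: 12·1 + 10·-1 + 11·-1 + 10·1 + 2·3 + 9·-2 + 1·-1 + 5·-2.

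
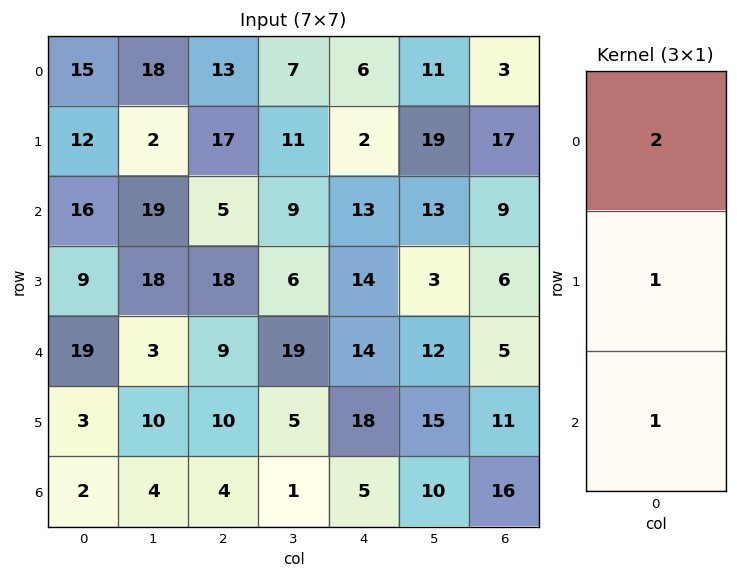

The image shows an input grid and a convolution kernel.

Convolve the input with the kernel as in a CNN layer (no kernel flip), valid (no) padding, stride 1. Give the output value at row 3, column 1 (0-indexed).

49

The receptive field on the input at this output position is [18 / 3 / 10]. Elementwise product with the kernel and sum: 18·2 + 3·1 + 10·1.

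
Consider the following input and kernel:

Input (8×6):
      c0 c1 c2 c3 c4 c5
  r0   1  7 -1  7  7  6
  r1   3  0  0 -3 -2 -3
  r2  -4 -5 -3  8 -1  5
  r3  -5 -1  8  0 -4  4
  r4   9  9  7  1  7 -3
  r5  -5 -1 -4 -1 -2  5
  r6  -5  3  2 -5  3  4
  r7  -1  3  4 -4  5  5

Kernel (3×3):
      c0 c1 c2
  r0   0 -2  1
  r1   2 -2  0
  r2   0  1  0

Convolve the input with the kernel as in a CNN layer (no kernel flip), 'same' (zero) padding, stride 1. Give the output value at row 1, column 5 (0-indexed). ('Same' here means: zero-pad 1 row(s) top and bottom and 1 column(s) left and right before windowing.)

-5

The receptive field on the zero-padded input at this output position is [7 6 0 / -2 -3 0 / -1 5 0]. Elementwise product with the kernel and sum: 6·-2 + 0·1 + -2·2 + -3·-2 + 5·1.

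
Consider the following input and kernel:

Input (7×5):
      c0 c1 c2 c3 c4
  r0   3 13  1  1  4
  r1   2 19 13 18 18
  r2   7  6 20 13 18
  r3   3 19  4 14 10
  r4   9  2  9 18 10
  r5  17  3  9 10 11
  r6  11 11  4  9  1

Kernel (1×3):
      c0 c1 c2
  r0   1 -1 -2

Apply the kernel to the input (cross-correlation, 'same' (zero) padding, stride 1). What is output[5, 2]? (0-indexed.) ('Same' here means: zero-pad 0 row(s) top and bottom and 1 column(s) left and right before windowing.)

The receptive field on the zero-padded input at this output position is [3 9 10]. Elementwise product with the kernel and sum: 3·1 + 9·-1 + 10·-2.

-26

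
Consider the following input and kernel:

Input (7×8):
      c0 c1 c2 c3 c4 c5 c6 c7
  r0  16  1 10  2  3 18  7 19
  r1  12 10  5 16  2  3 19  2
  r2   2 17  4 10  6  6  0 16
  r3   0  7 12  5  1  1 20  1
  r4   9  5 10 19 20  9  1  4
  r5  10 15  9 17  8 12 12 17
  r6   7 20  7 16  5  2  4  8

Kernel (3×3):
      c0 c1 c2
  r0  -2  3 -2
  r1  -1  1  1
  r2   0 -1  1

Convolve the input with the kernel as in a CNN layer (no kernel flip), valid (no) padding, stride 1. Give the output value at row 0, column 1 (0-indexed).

The receptive field on the input at this output position is [1 10 2 / 10 5 16 / 17 4 10]. Elementwise product with the kernel and sum: 1·-2 + 10·3 + 2·-2 + 10·-1 + 5·1 + 16·1 + 4·-1 + 10·1.

41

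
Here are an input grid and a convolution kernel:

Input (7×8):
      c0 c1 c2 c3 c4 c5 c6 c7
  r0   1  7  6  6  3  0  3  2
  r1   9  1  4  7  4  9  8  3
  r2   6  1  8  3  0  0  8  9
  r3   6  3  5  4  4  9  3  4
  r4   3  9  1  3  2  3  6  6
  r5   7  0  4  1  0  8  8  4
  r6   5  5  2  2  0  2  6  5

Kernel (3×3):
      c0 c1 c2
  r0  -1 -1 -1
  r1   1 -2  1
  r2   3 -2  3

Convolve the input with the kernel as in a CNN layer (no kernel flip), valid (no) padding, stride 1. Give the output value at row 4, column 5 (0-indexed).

-10

The receptive field on the input at this output position is [3 6 6 / 8 8 4 / 2 6 5]. Elementwise product with the kernel and sum: 3·-1 + 6·-1 + 6·-1 + 8·1 + 8·-2 + 4·1 + 2·3 + 6·-2 + 5·3.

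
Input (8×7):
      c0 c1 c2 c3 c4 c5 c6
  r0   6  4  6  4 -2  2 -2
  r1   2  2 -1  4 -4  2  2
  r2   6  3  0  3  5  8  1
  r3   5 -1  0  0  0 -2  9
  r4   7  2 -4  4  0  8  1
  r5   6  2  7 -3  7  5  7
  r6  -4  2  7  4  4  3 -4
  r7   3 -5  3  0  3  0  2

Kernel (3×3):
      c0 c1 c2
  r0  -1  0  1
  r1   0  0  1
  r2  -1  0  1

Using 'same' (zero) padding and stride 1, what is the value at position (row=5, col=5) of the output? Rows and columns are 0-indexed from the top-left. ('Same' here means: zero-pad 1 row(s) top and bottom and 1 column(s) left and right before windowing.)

The receptive field on the zero-padded input at this output position is [0 8 1 / 7 5 7 / 4 3 -4]. Elementwise product with the kernel and sum: 0·-1 + 1·1 + 7·1 + 4·-1 + -4·1.

0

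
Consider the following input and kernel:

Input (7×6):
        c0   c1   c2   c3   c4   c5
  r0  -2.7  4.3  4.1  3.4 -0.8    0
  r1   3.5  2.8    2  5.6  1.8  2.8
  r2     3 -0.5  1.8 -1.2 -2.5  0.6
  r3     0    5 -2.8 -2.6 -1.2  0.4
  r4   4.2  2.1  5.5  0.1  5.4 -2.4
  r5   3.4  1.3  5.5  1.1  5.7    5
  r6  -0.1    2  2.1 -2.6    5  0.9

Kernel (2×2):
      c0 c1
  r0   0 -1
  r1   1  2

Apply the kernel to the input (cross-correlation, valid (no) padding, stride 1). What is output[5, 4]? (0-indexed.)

The receptive field on the input at this output position is [5.7 5 / 5 0.9]. Elementwise product with the kernel and sum: 5·-1 + 5·1 + 0.9·2.

1.8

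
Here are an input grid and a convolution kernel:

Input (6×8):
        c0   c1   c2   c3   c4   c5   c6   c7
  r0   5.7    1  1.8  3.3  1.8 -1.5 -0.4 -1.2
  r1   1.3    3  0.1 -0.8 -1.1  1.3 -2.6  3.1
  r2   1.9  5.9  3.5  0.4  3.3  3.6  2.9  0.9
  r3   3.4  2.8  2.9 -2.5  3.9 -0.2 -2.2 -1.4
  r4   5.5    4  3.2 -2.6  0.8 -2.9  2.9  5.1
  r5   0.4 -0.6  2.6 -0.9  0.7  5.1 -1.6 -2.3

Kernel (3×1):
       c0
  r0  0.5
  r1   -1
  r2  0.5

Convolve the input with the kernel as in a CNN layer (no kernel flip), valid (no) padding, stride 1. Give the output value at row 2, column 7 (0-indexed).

4.4

The receptive field on the input at this output position is [0.9 / -1.4 / 5.1]. Elementwise product with the kernel and sum: 0.9·0.5 + -1.4·-1 + 5.1·0.5.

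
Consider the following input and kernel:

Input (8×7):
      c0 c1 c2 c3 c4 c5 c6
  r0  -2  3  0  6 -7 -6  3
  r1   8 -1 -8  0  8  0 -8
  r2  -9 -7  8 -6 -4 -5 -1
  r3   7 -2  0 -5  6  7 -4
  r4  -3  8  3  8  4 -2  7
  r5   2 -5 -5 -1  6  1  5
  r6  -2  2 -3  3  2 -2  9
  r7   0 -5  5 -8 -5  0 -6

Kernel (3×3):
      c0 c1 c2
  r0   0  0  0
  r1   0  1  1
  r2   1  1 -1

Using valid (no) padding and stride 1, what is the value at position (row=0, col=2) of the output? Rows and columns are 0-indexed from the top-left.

14

The receptive field on the input at this output position is [0 6 -7 / -8 0 8 / 8 -6 -4]. Elementwise product with the kernel and sum: 0·1 + 8·1 + 8·1 + -6·1 + -4·-1.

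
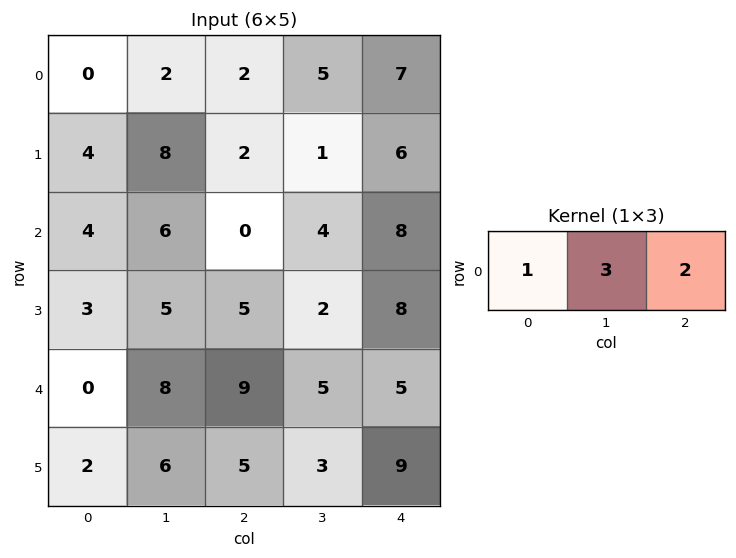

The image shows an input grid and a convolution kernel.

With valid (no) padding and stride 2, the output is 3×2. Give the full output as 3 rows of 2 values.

Output[0,0]: The receptive field on the input at this output position is [0 2 2]. Elementwise product with the kernel and sum: 0·1 + 2·3 + 2·2.
Output[0,1]: The receptive field on the input at this output position is [2 5 7]. Elementwise product with the kernel and sum: 2·1 + 5·3 + 7·2.

10 31
22 28
42 34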